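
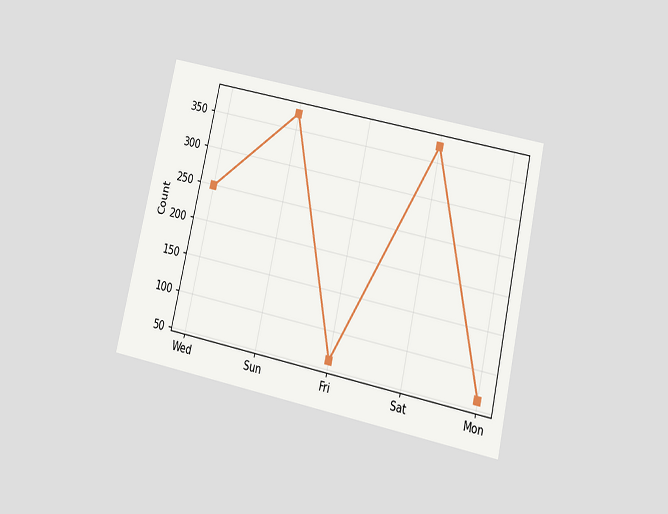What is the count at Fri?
62

The chart is tilted about 13° clockwise and viewed slightly from below. At Fri, the line is at 62.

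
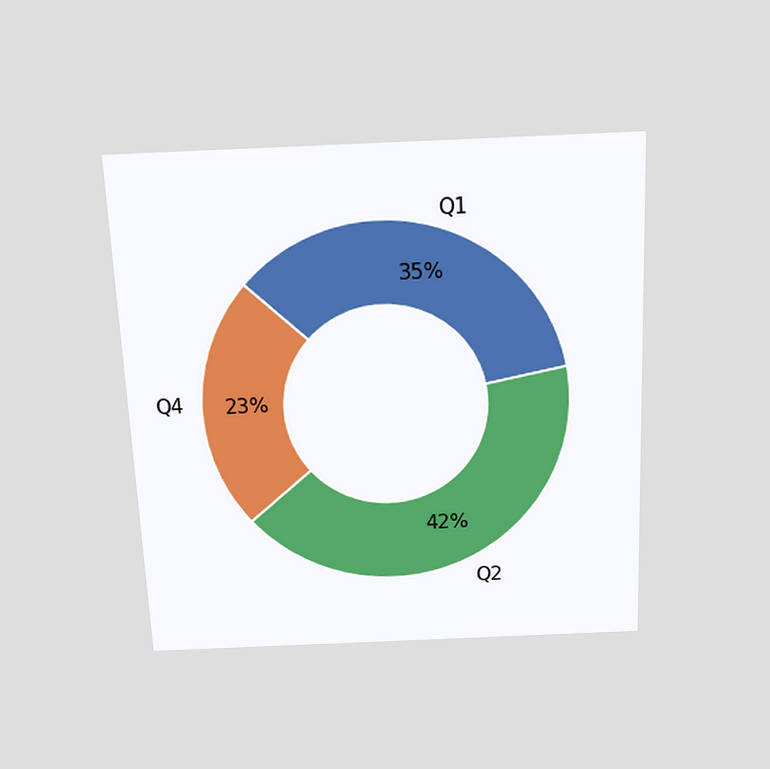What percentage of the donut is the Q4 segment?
The chart is tilted about 2° counter-clockwise and viewed slightly from above. The Q4 segment takes up 23% of the ring.

23%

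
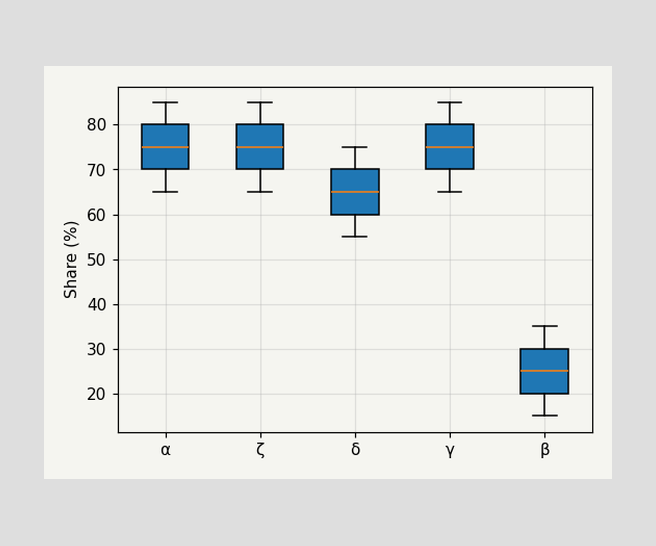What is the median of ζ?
The median line in the ζ box sits at 75%.

75%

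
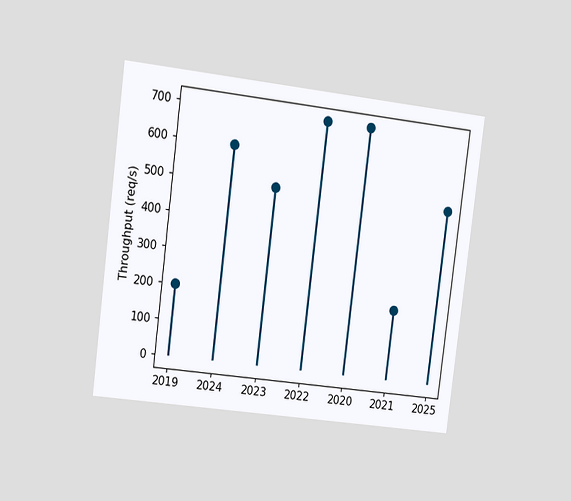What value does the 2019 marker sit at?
200req/s

The chart is tilted about 7° clockwise and viewed slightly from the left. The 2019 marker sits at 200req/s.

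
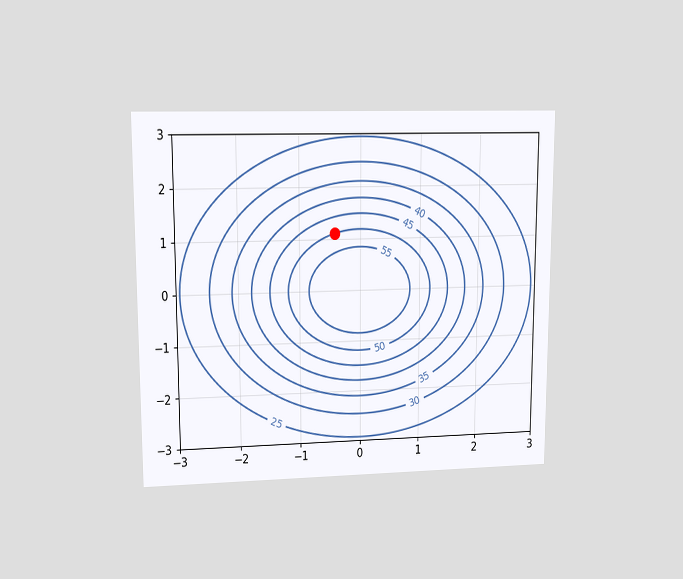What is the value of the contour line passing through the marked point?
50

The chart is viewed at a slight angle. The marked point sits on the contour labelled 50.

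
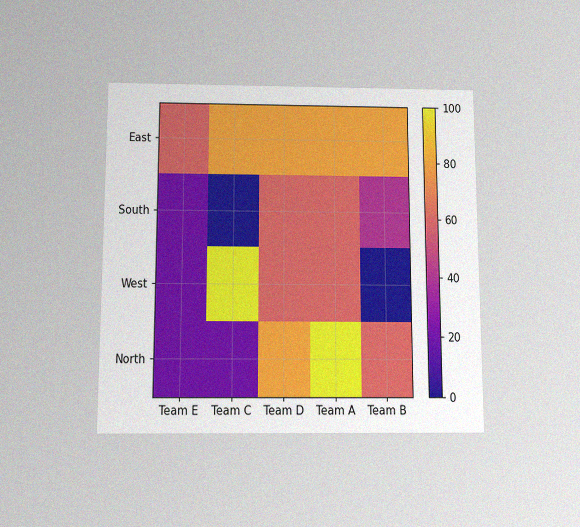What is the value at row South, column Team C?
0

The chart is viewed slightly from below, with some photo noise. Matching cell (South, Team C) against the colorbar gives 0.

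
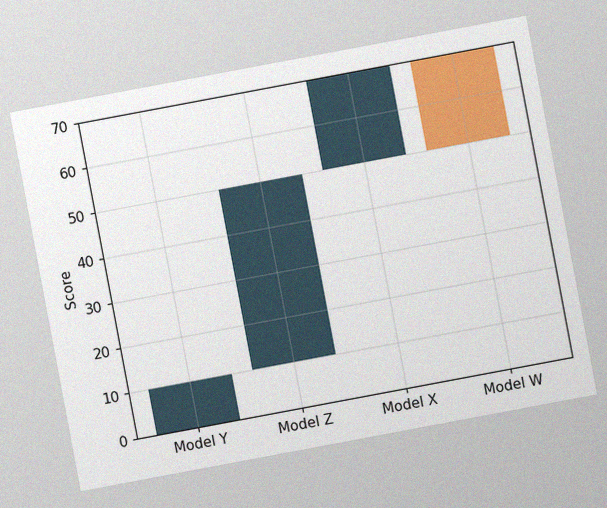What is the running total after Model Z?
The chart is tilted about 11° counter-clockwise, with some photo noise. After Model Z the running total reaches 50.

50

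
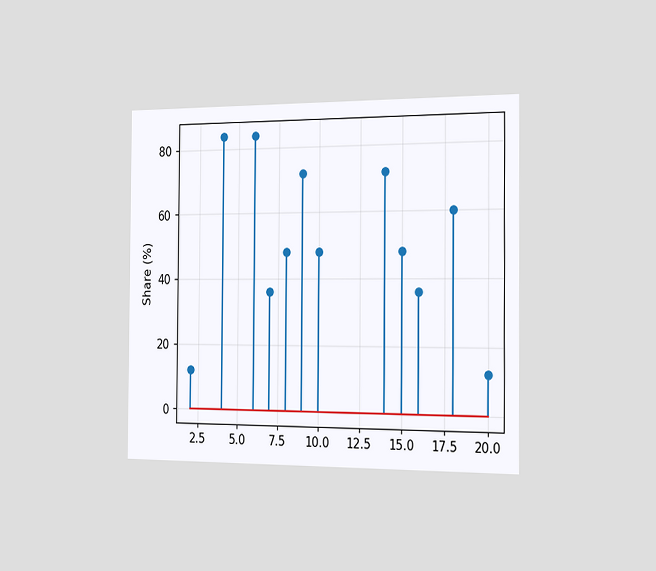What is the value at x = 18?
The chart is viewed slightly from the right. The stem at x=18 reaches 60%.

60%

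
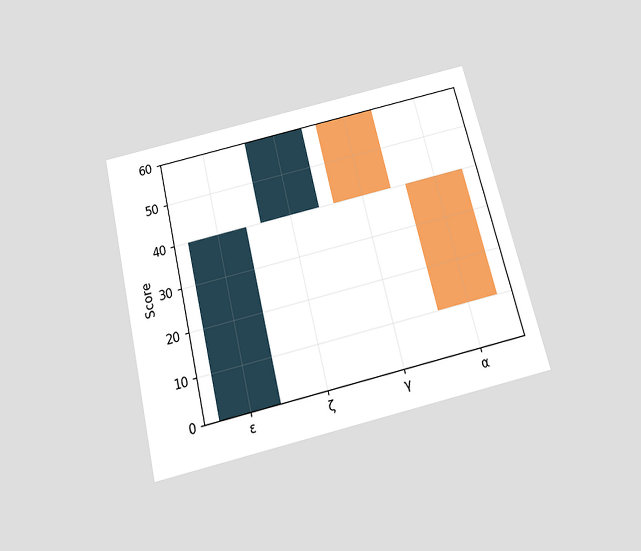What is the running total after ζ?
The chart is tilted about 13° counter-clockwise and viewed slightly from below. After ζ the running total reaches 60.

60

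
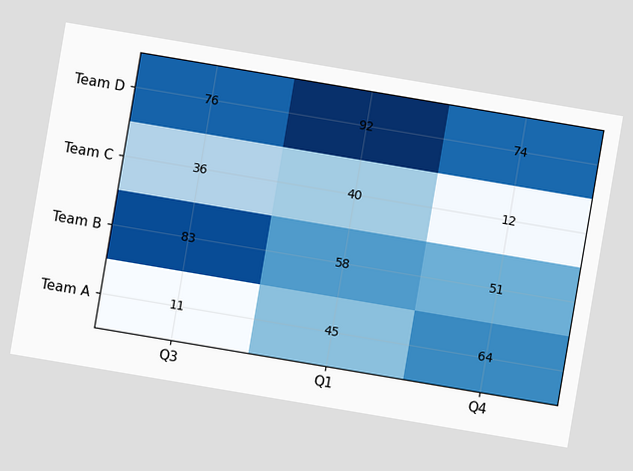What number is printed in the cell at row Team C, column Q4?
12

The chart is tilted about 10° clockwise. The (Team C, Q4) cell reads 12.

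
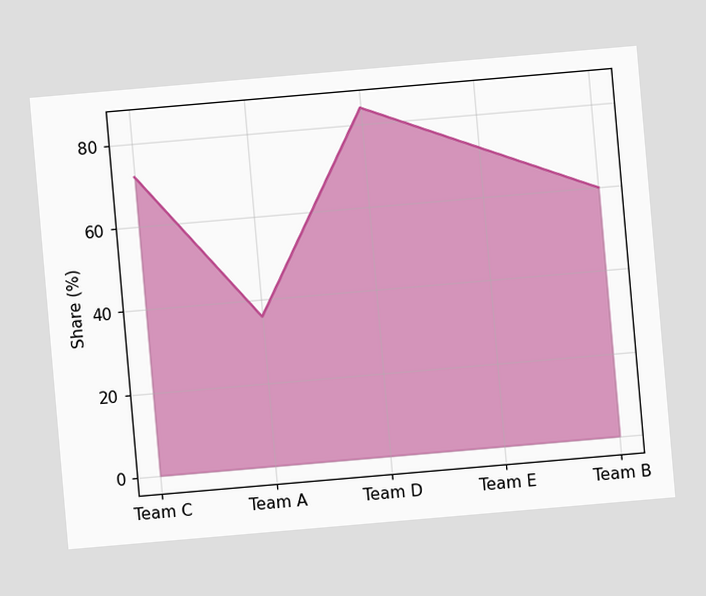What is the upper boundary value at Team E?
The chart is tilted about 5° counter-clockwise. At Team E the upper boundary is at 72%.

72%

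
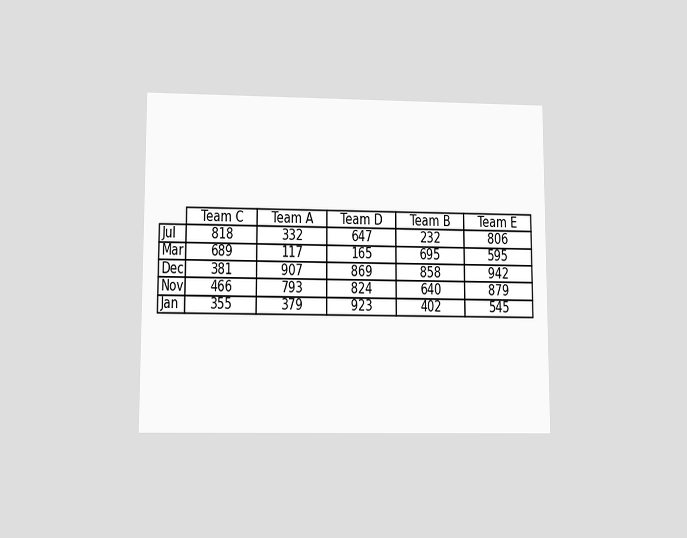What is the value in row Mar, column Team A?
117

The chart is viewed at a slight angle. The (Mar, Team A) cell reads 117.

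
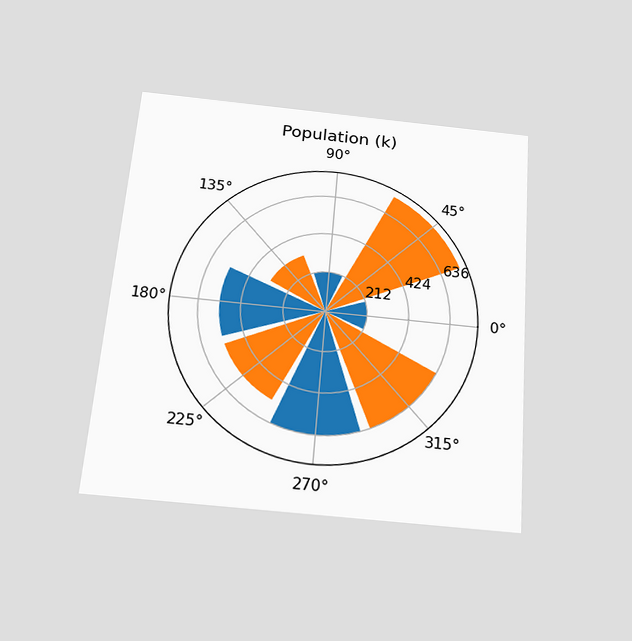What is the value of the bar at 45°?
742k

The chart is tilted about 5° clockwise and viewed slightly from below. The bar at 45° reaches 742k on the radial axis.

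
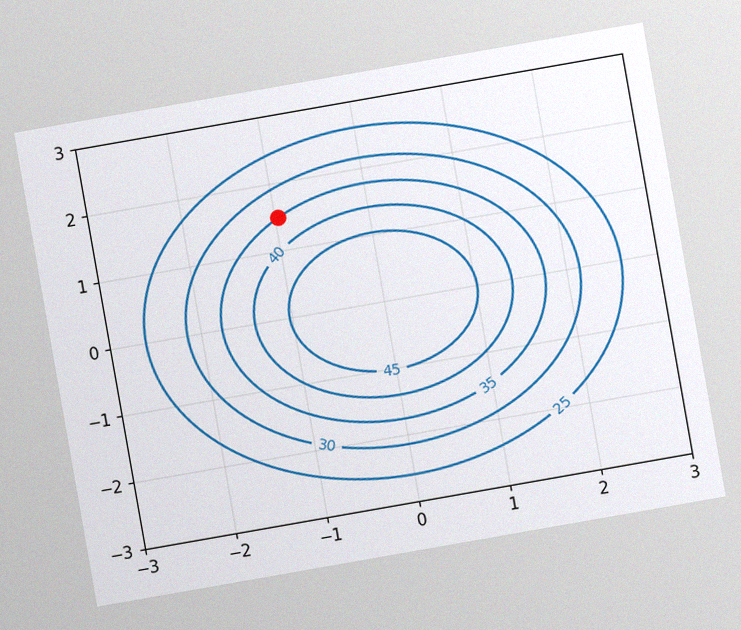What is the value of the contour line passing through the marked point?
The chart is tilted about 10° counter-clockwise, with some photo noise. The marked point sits on the contour labelled 35.

35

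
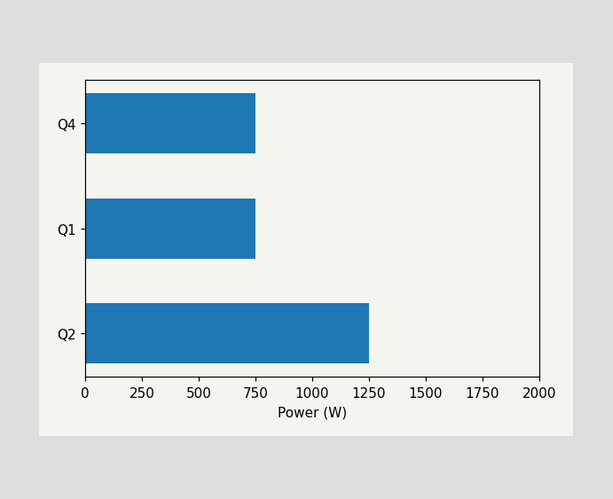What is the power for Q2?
1250W

Reading along the chart's x-axis, the Q2 bar reaches 1250W.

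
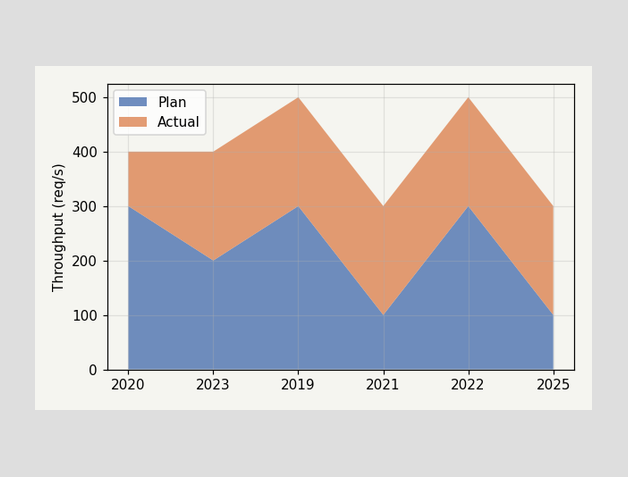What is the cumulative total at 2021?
The stacked total at 2021 reaches 300req/s.

300req/s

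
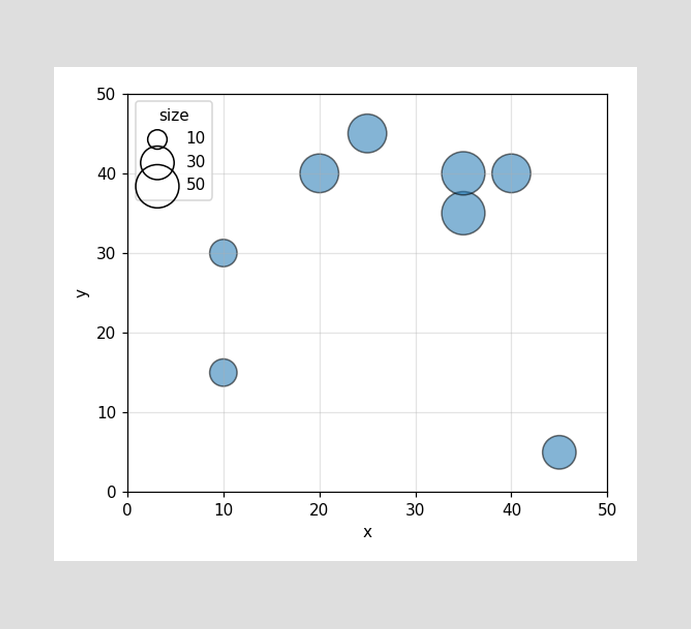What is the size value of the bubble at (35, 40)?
Matching the bubble at (35, 40) against the size legend gives 50.

50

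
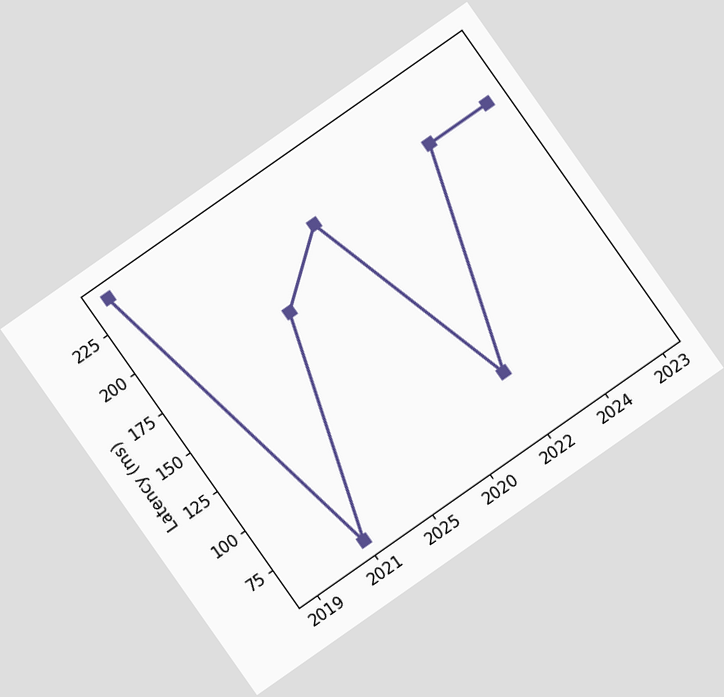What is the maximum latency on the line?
The chart is tilted about 35° counter-clockwise. The highest point is at 2019, and reading across to the y-axis gives 240ms.

240ms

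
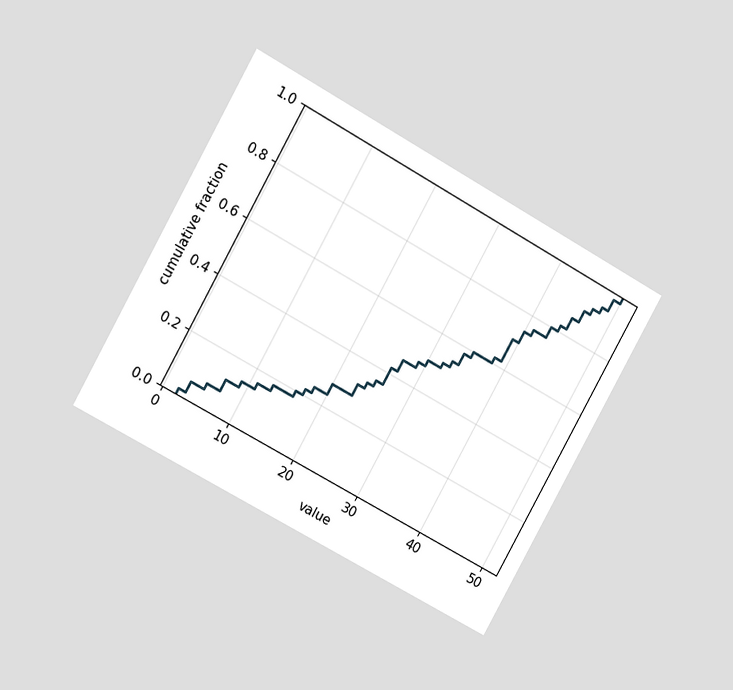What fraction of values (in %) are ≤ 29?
The chart is tilted about 29° clockwise and viewed at a slight angle. At x=29 the ECDF step is at 48%.

48%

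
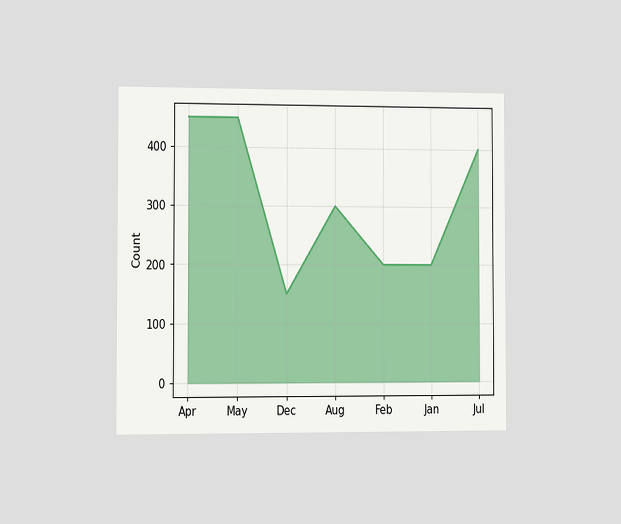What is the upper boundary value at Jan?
200

The chart is viewed slightly from the left. At Jan the upper boundary is at 200.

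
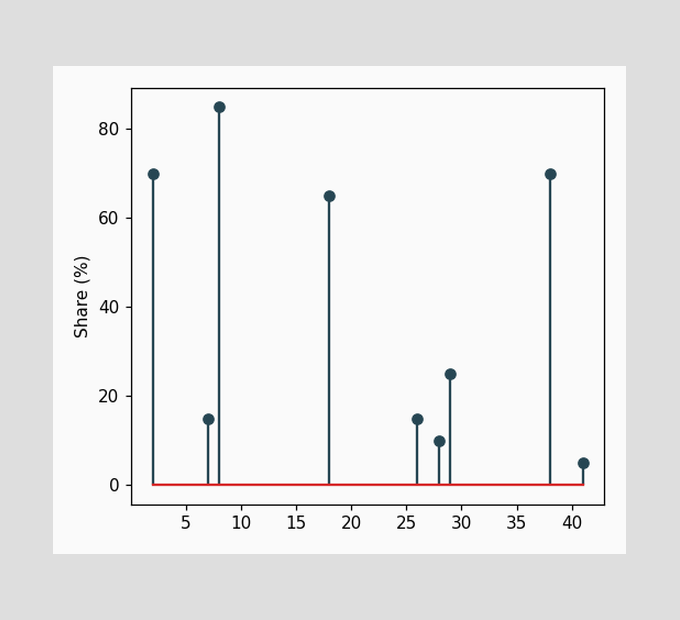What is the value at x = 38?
The stem at x=38 reaches 70%.

70%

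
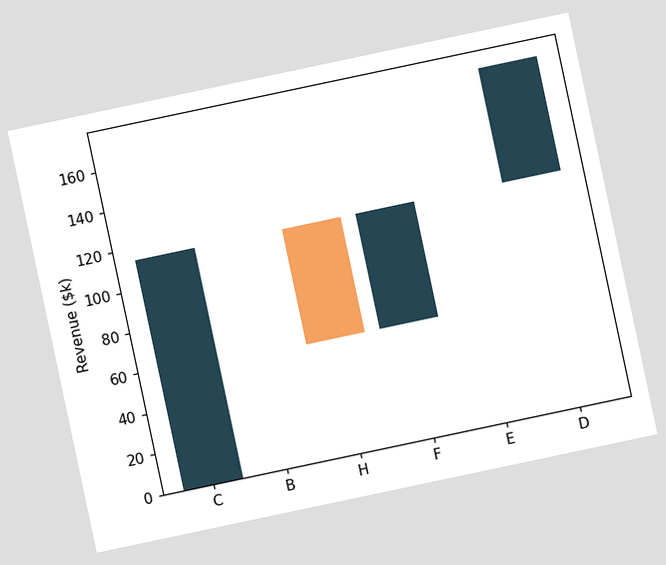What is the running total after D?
$171k

The chart is tilted about 12° counter-clockwise. After D the running total reaches $171k.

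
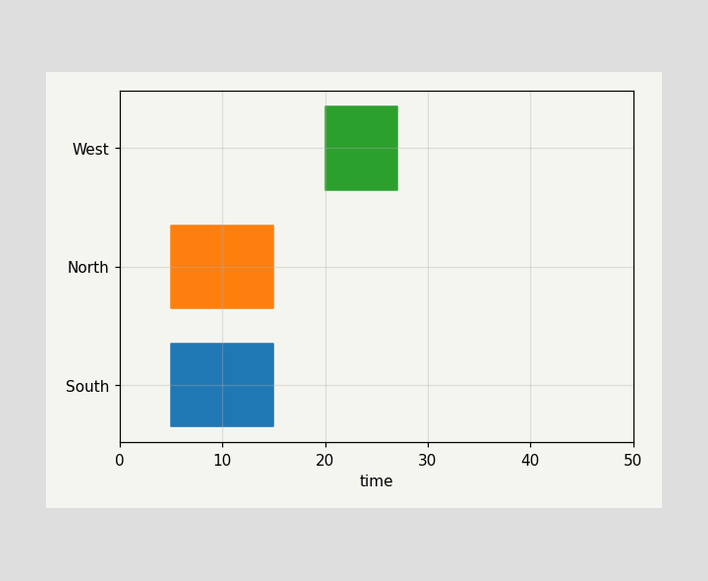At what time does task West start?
20

The West bar begins at t=20.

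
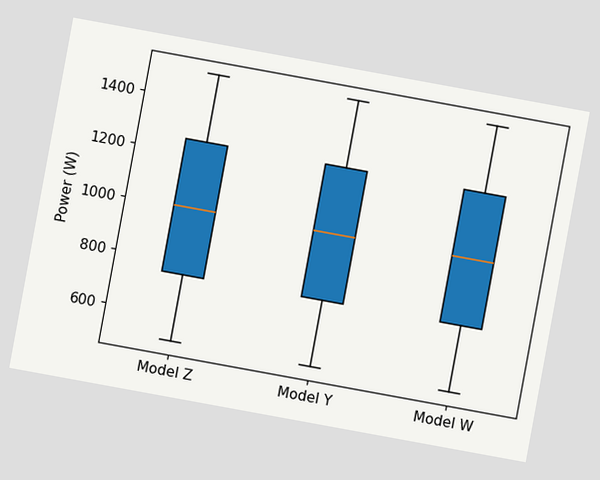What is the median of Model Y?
1000W

The chart is tilted about 10° clockwise. The median line in the Model Y box sits at 1000W.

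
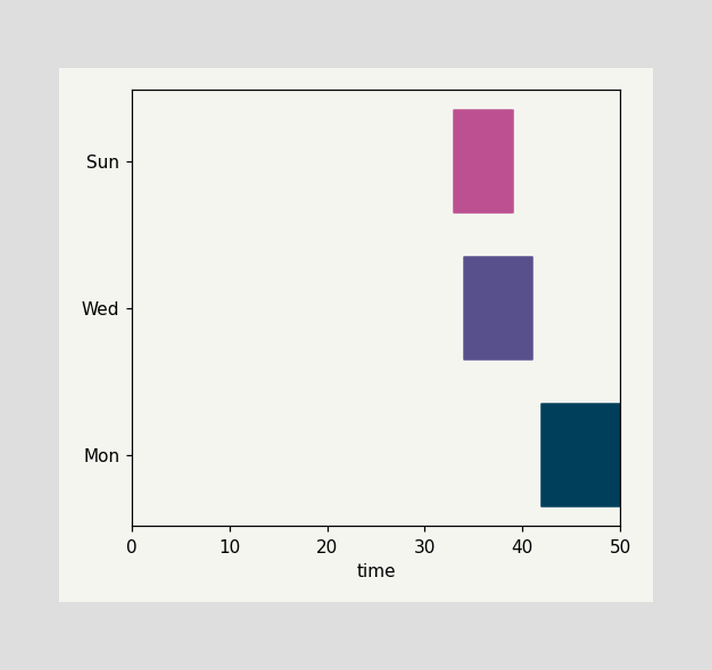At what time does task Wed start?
34

The Wed bar begins at t=34.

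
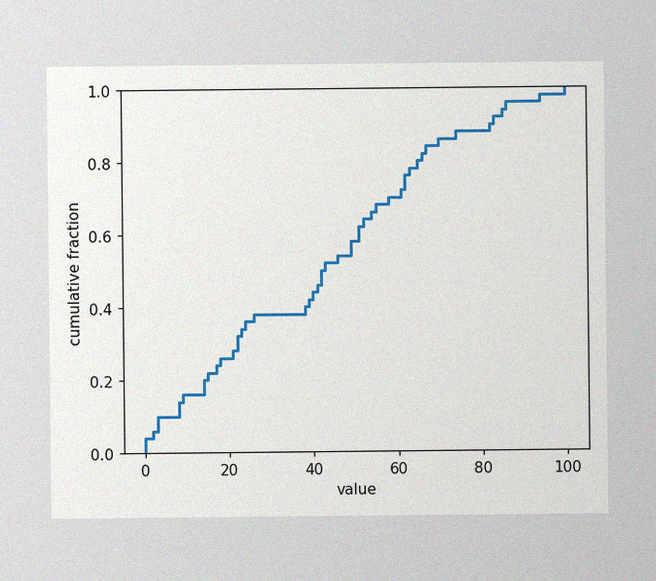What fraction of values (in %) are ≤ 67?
84%

The image has some photo noise and uneven lighting. At x=67 the ECDF step is at 84%.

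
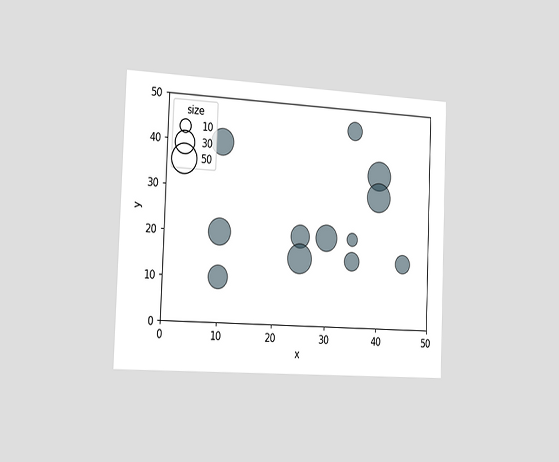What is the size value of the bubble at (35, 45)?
20

The chart is tilted about 2° clockwise and viewed slightly from the left. Matching the bubble at (35, 45) against the size legend gives 20.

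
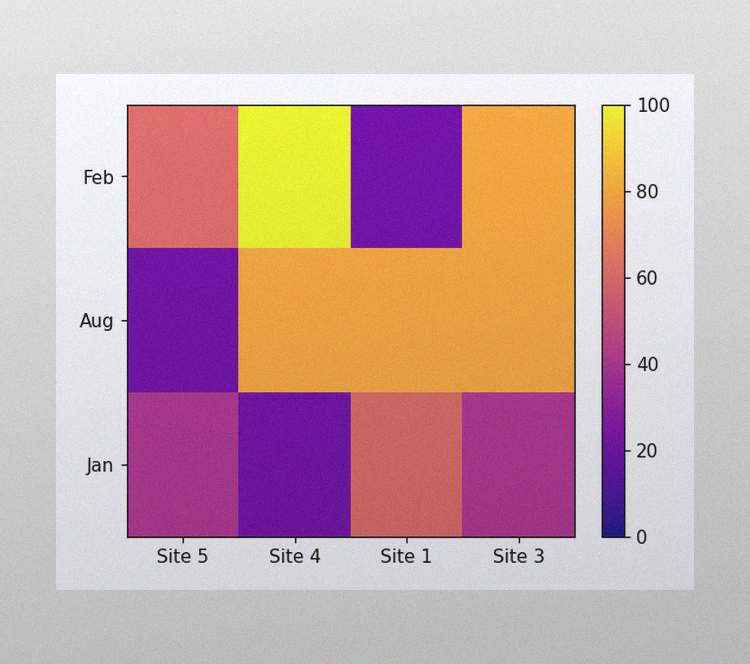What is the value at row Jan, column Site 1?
The image has some photo noise and uneven lighting. Matching cell (Jan, Site 1) against the colorbar gives 60.

60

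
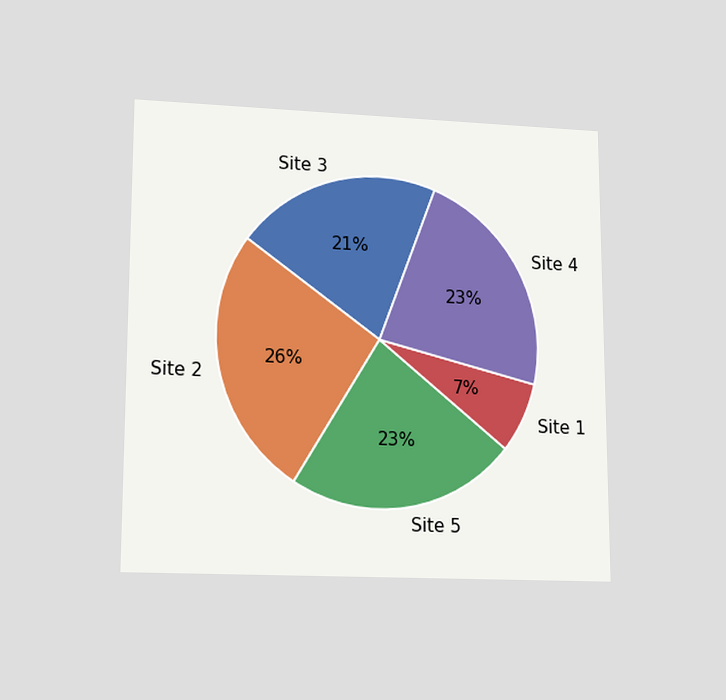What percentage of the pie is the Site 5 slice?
23%

The chart is viewed at a slight angle. The Site 5 slice takes up 23% of the pie.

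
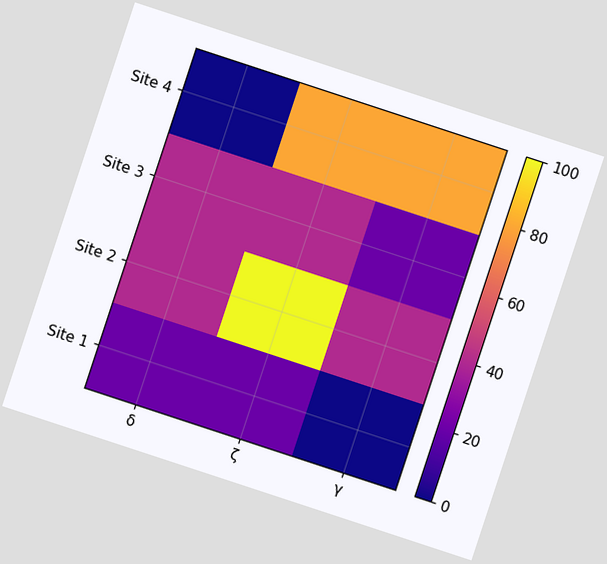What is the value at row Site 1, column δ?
The chart is tilted about 18° clockwise. Matching cell (Site 1, δ) against the colorbar gives 20.

20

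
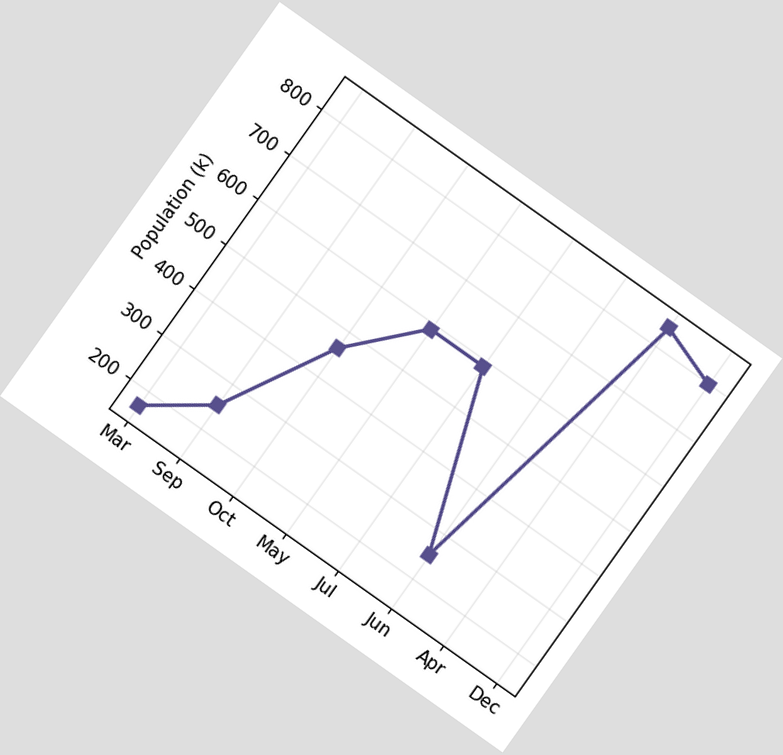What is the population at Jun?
The chart is tilted about 35° clockwise. At Jun, the line is at 252k.

252k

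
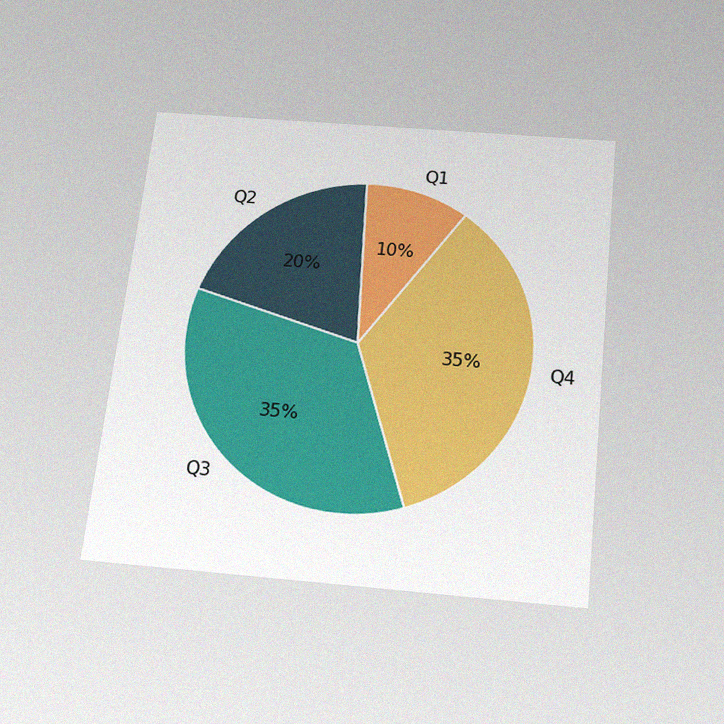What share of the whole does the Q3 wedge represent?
The chart is tilted about 6° clockwise and viewed slightly from below, with some photo noise. The Q3 slice takes up 35% of the pie.

35%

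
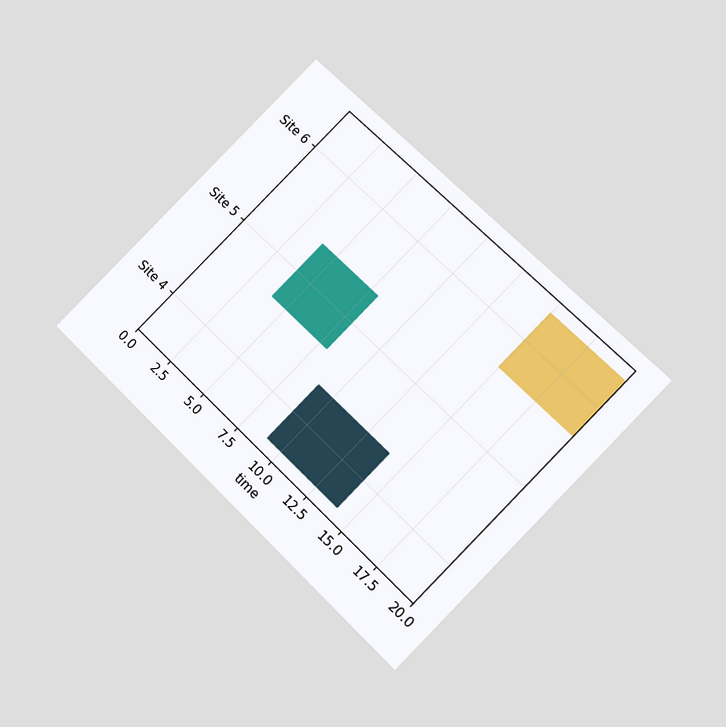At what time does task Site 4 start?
The chart is tilted about 44° clockwise and viewed at a slight angle. The Site 4 bar begins at t=9.

9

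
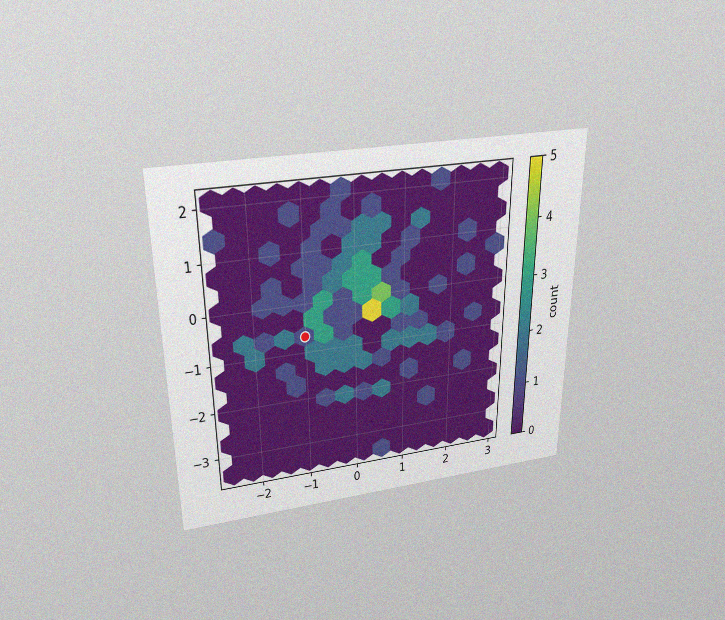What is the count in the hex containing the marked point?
1

The chart is viewed slightly from above, with some photo noise. The marked hex reads 1 on the colorbar.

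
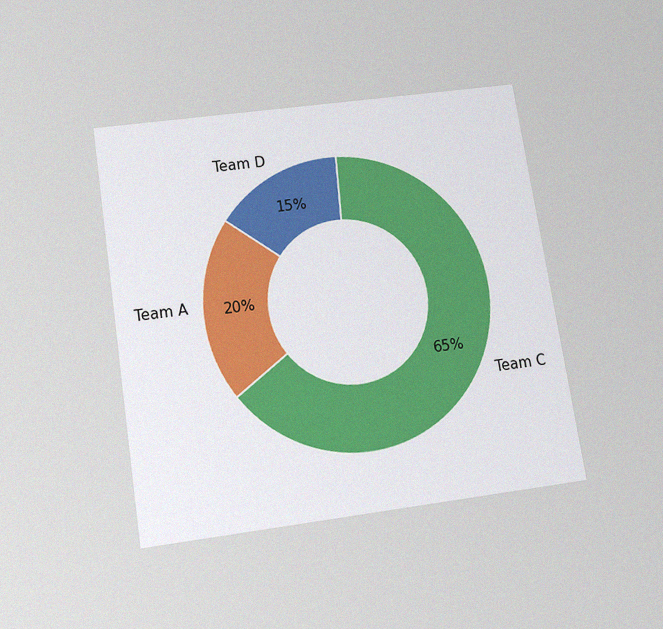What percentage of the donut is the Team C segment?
The chart is tilted about 9° counter-clockwise and viewed slightly from below, with some photo noise. The Team C segment takes up 65% of the ring.

65%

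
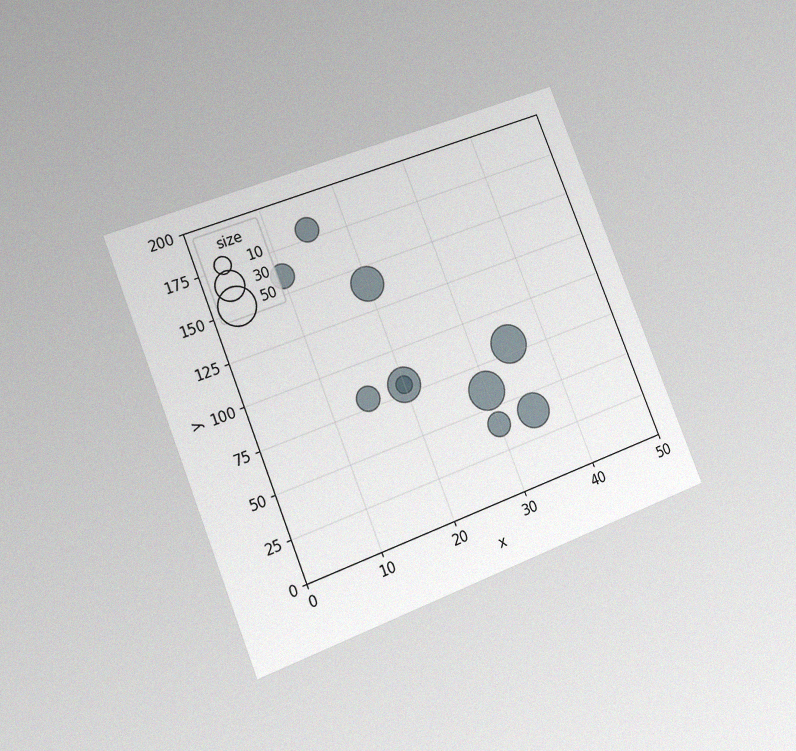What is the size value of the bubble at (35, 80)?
50

The chart is tilted about 22° counter-clockwise and viewed at a slight angle, with some photo noise. Matching the bubble at (35, 80) against the size legend gives 50.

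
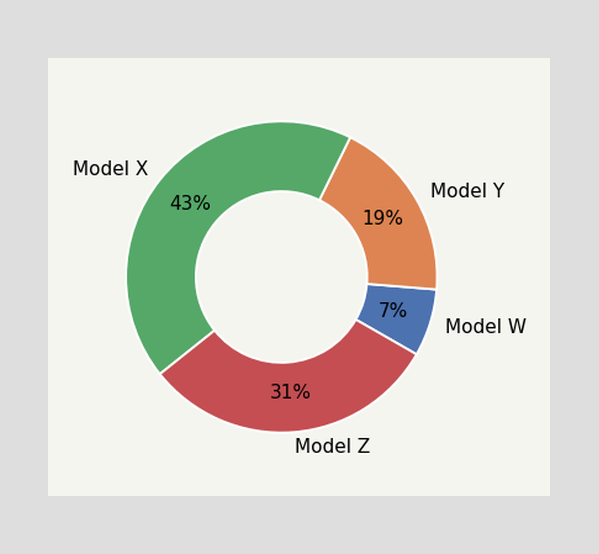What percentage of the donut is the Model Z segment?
31%

The Model Z segment takes up 31% of the ring.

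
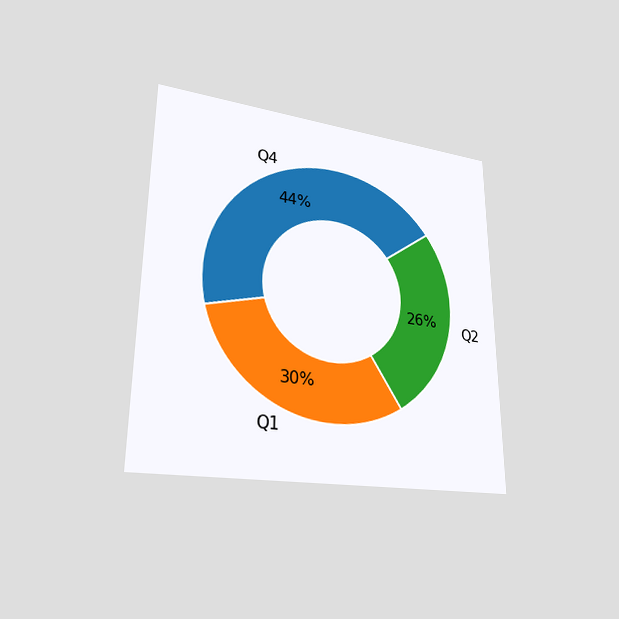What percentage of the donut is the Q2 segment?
The chart is viewed at a slight angle. The Q2 segment takes up 26% of the ring.

26%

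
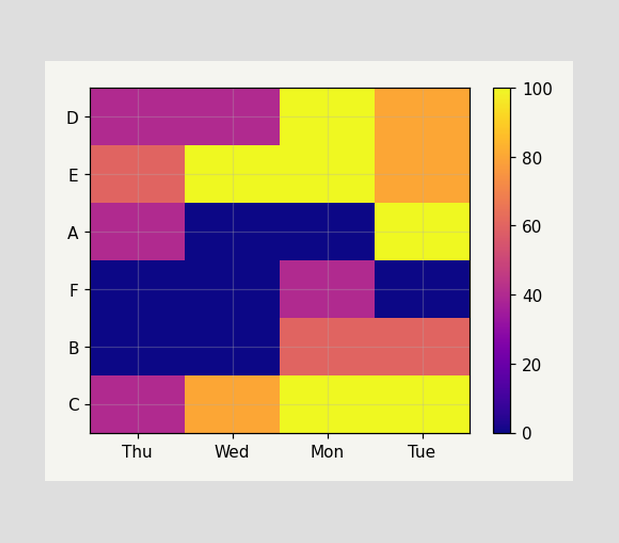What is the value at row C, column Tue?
100

Matching cell (C, Tue) against the colorbar gives 100.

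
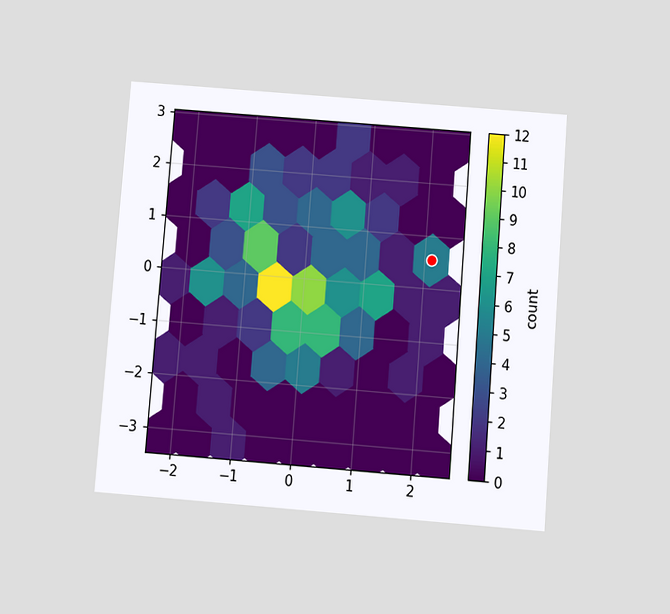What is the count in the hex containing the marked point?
5

The chart is tilted about 4° clockwise and viewed slightly from below. The marked hex reads 5 on the colorbar.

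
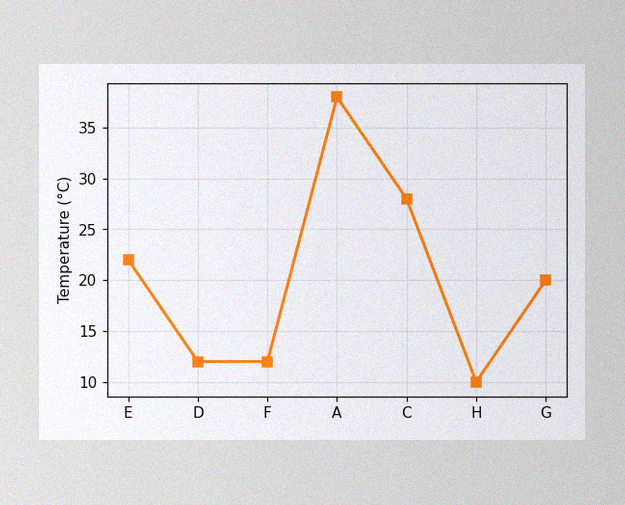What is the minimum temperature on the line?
The image has some photo noise and uneven lighting. The lowest point is at H, and reading across to the y-axis gives 10°C.

10°C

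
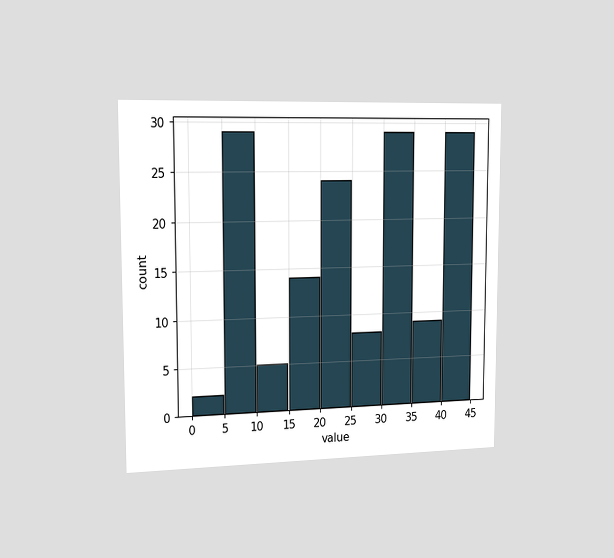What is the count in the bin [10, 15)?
5

The chart is viewed slightly from the left. The [10, 15) bin has height 5.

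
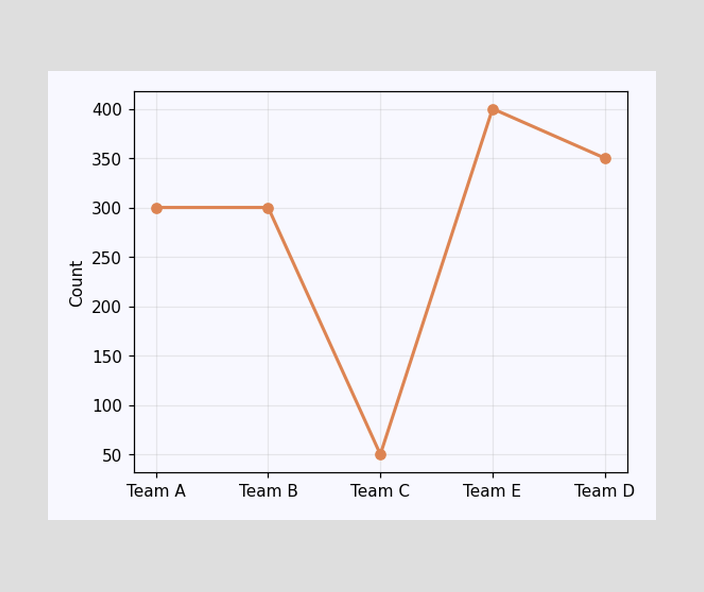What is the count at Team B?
300

At Team B, the line is at 300.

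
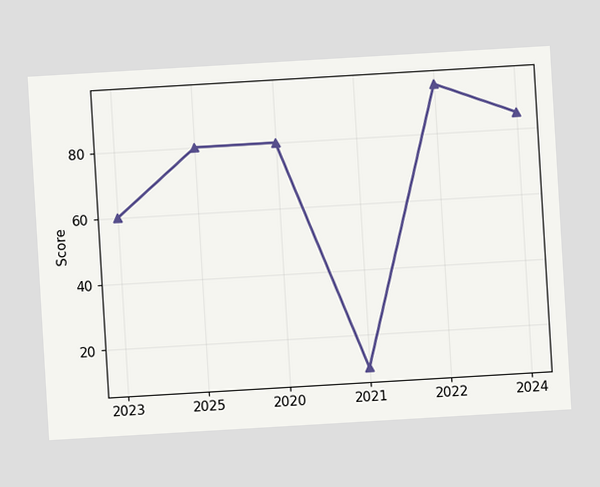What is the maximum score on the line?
95

The chart is tilted about 3° counter-clockwise. The highest point is at 2022, and reading across to the y-axis gives 95.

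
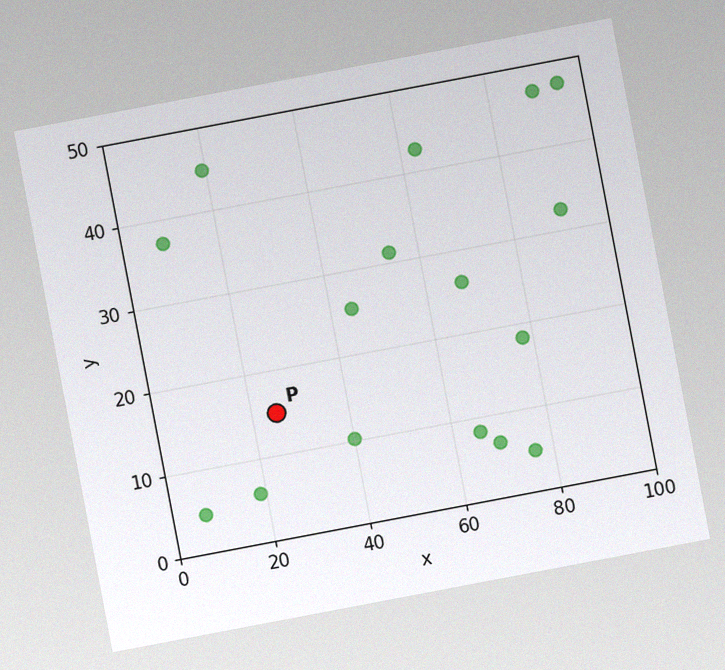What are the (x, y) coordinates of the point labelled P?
(25, 15)

The chart is tilted about 11° counter-clockwise, with some photo noise. Following the gridlines from P to each axis, P sits at (25, 15).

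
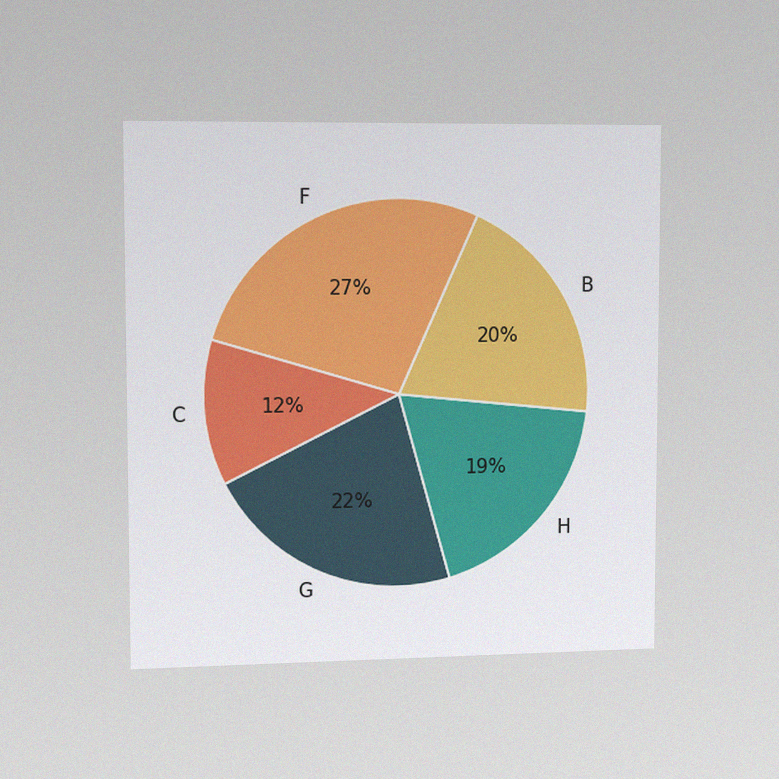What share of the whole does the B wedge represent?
20%

The chart is viewed slightly from the left, with some photo noise. The B slice takes up 20% of the pie.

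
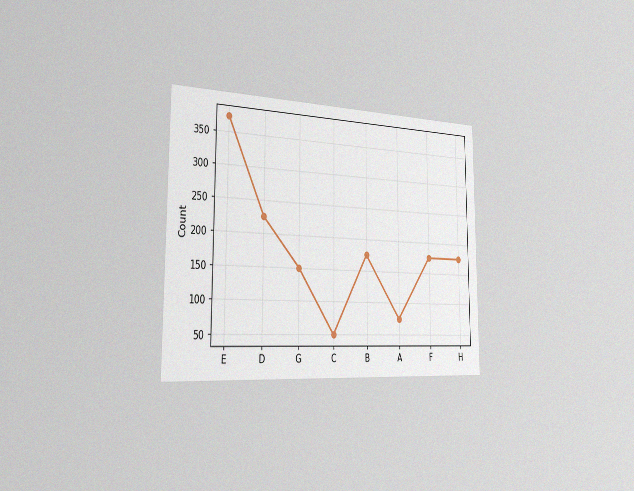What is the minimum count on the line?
The chart is viewed slightly from the left, with some photo noise. The lowest point is at C, and reading across to the y-axis gives 50.

50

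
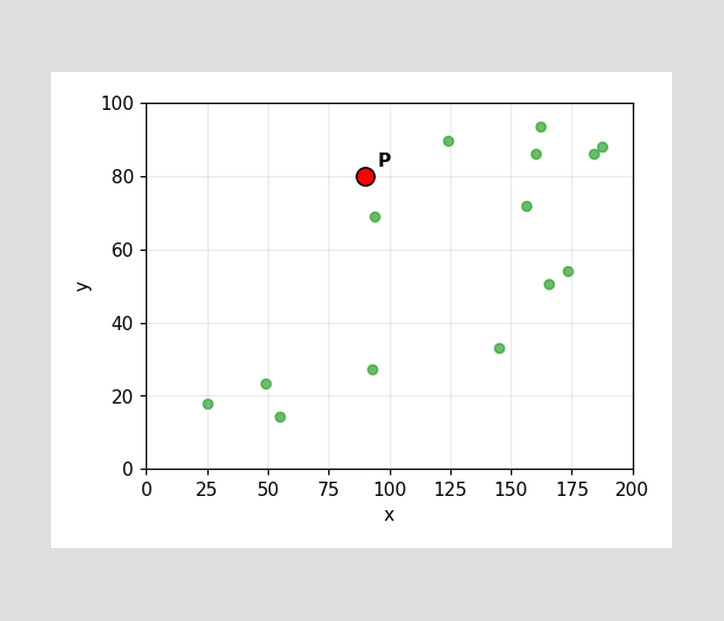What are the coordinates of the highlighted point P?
Following the gridlines from P to each axis, P sits at (90, 80).

(90, 80)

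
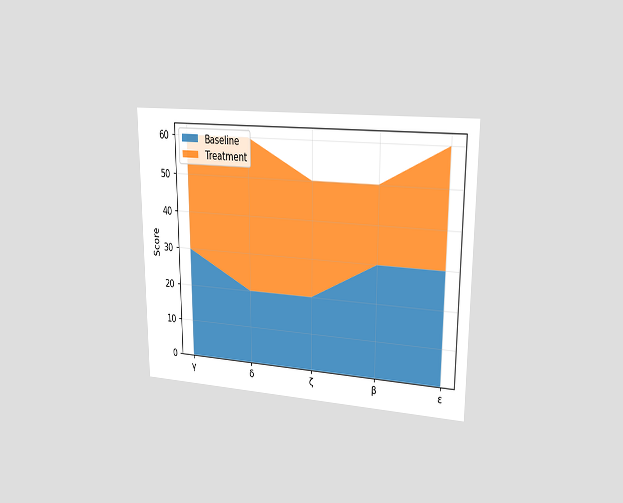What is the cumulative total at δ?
60

The chart is viewed slightly from the right. The stacked total at δ reaches 60.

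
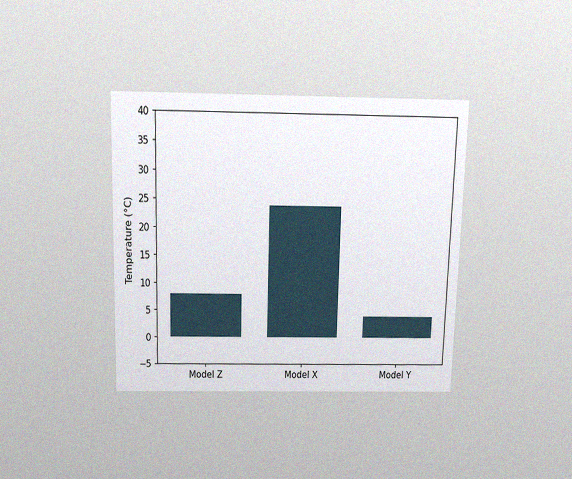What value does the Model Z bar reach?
The chart is viewed slightly from above, with some photo noise. Reading along the chart's y-axis, the Model Z bar reaches 8°C.

8°C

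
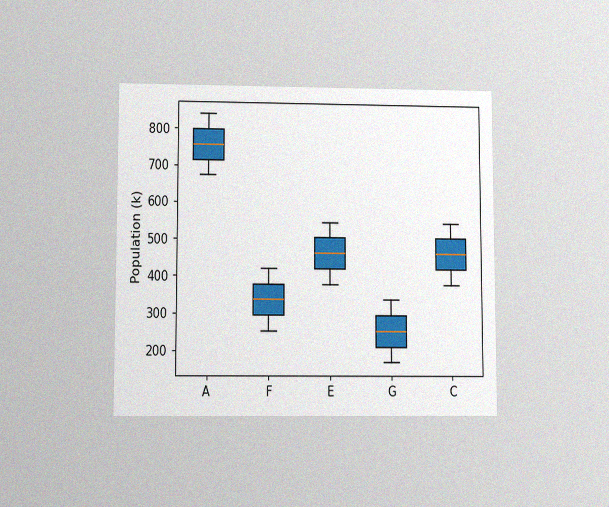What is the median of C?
The chart is viewed at a slight angle, with some photo noise. The median line in the C box sits at 462k.

462k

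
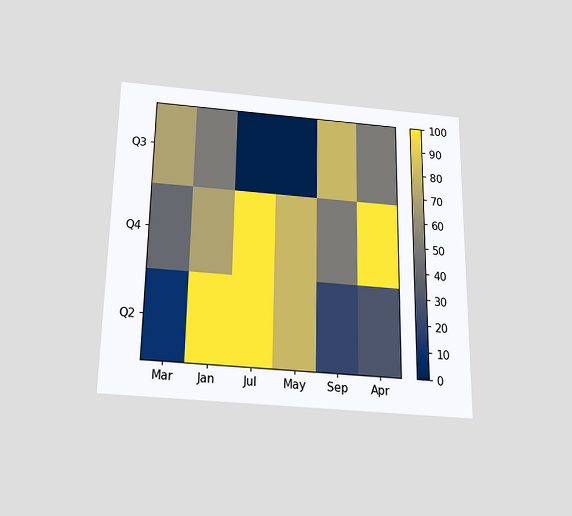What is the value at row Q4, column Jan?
70

The chart is viewed slightly from below. Matching cell (Q4, Jan) against the colorbar gives 70.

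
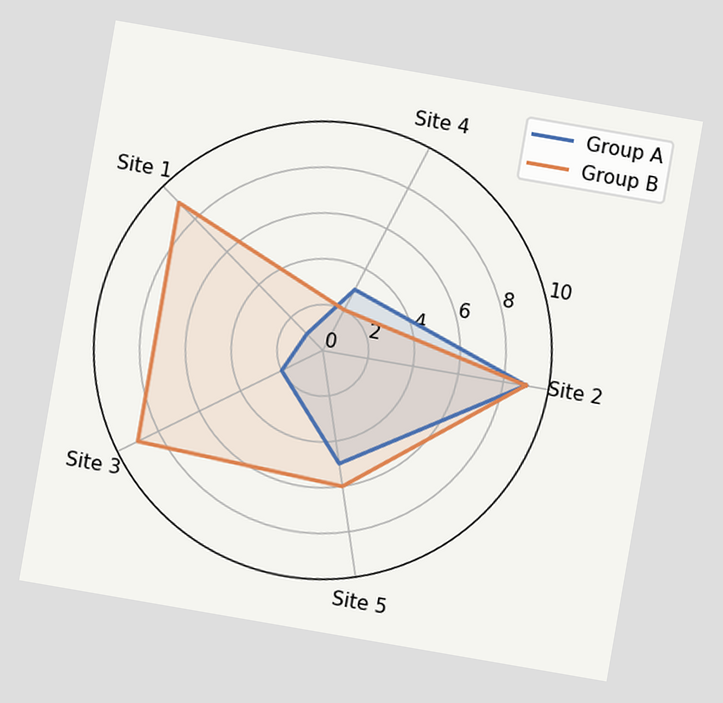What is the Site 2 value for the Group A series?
The chart is tilted about 10° clockwise. On the Site 2 axis, Group A reaches 9.

9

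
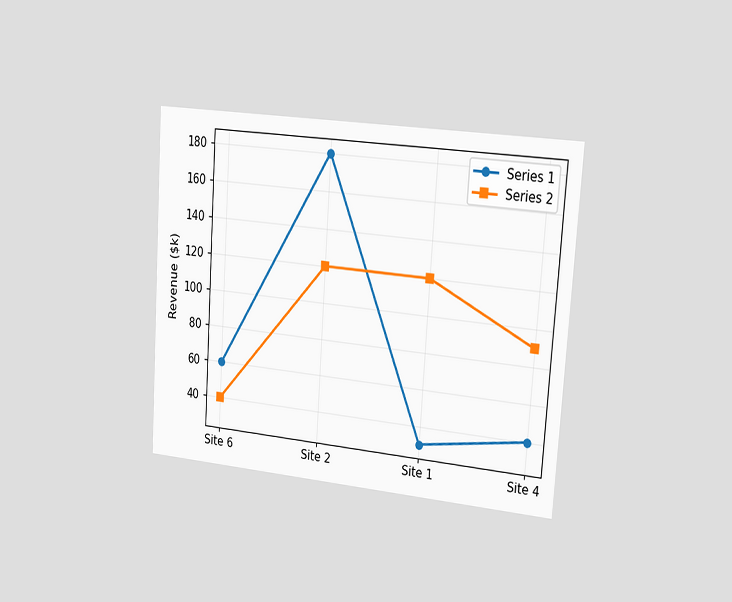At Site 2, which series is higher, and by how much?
The chart is tilted about 4° clockwise and viewed slightly from the right. At Site 2, Series 1 sits above the other line by $60k.

Series 1, by $60k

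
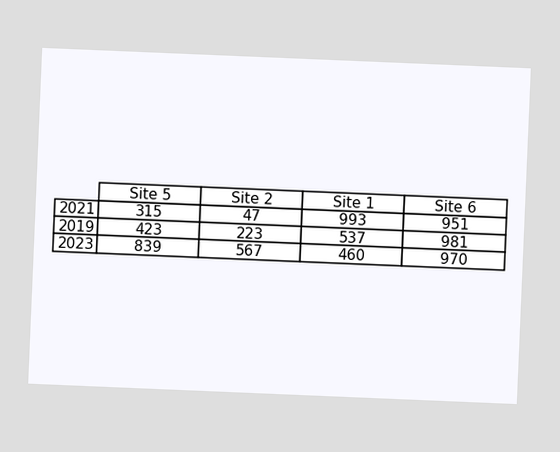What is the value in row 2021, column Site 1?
993

The chart is tilted about 2° clockwise. The (2021, Site 1) cell reads 993.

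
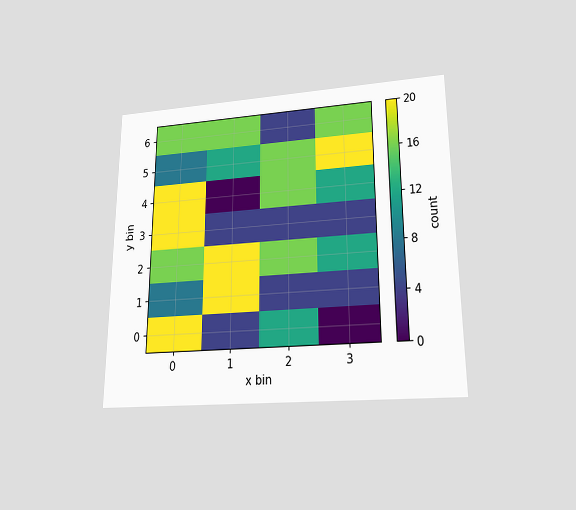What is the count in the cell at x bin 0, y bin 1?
The chart is viewed slightly from below. Matching the cell (0, 1) against the colorbar gives 8.

8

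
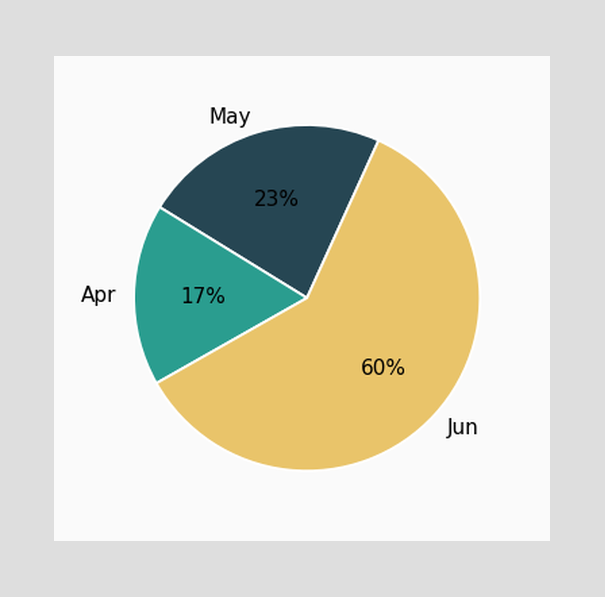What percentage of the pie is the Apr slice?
The Apr slice takes up 17% of the pie.

17%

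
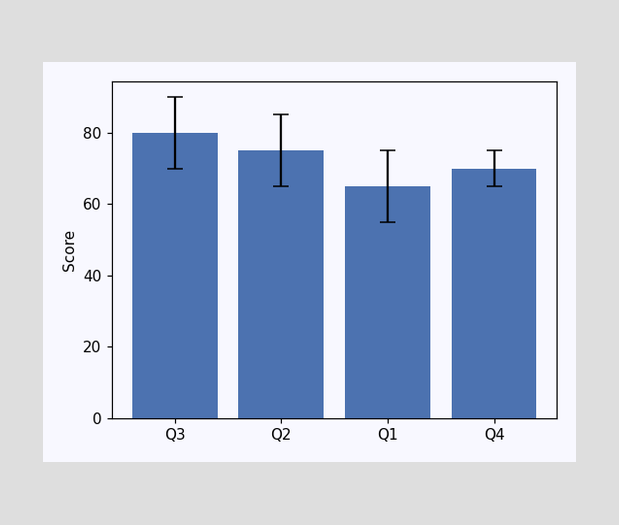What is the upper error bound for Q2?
The Q2 bar's upper whisker reaches 85.

85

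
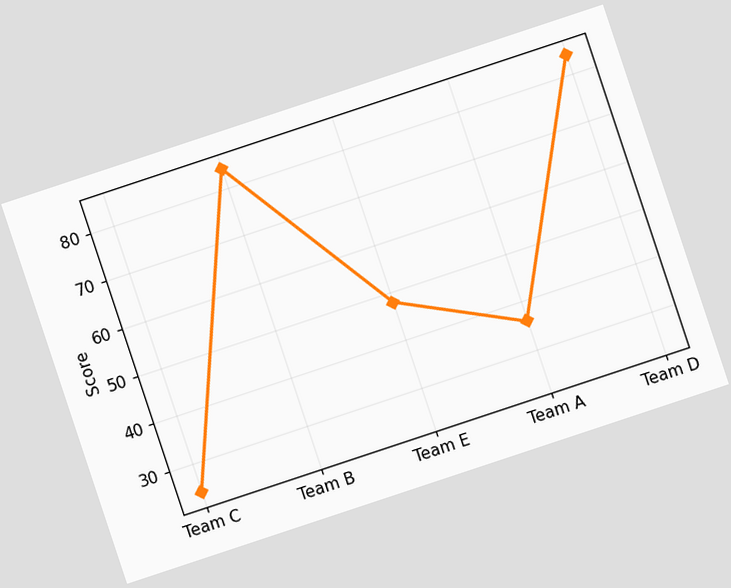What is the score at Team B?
84

The chart is tilted about 18° counter-clockwise. At Team B, the line is at 84.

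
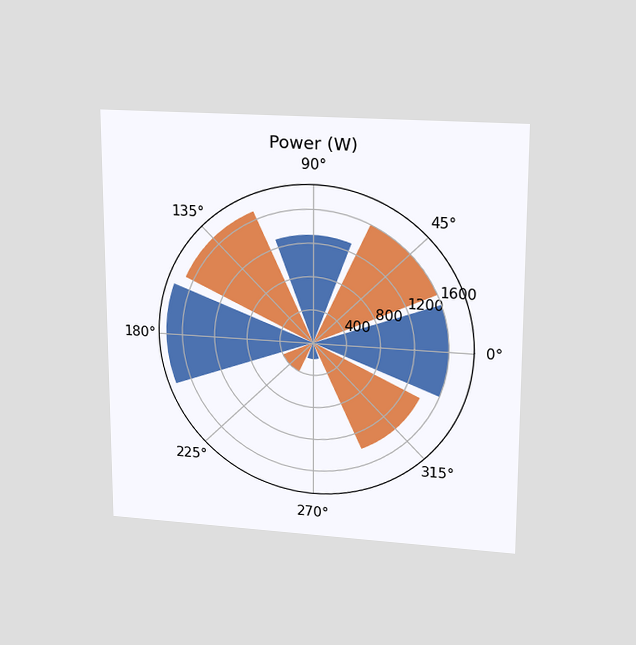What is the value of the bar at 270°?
The chart is viewed at a slight angle. The bar at 270° reaches 200W on the radial axis.

200W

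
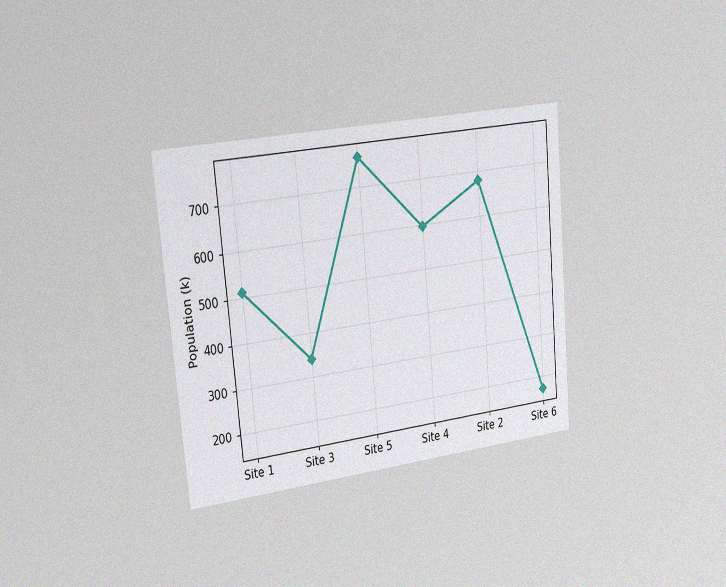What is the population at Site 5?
765k

The chart is tilted about 5° counter-clockwise and viewed slightly from the left, with some photo noise. At Site 5, the line is at 765k.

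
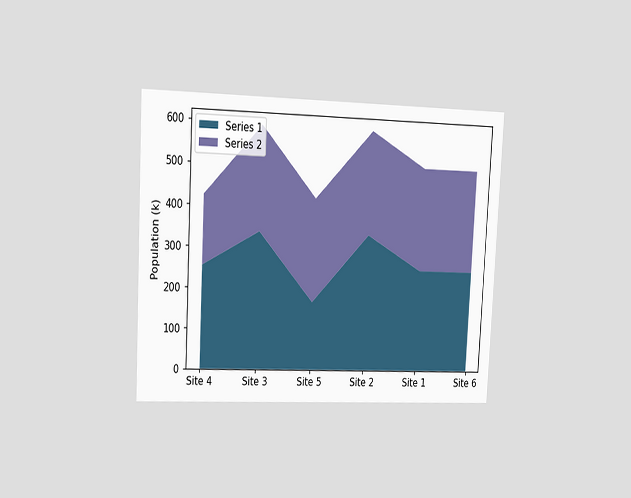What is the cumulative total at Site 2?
595k

The chart is tilted about 3° clockwise and viewed slightly from the left. The stacked total at Site 2 reaches 595k.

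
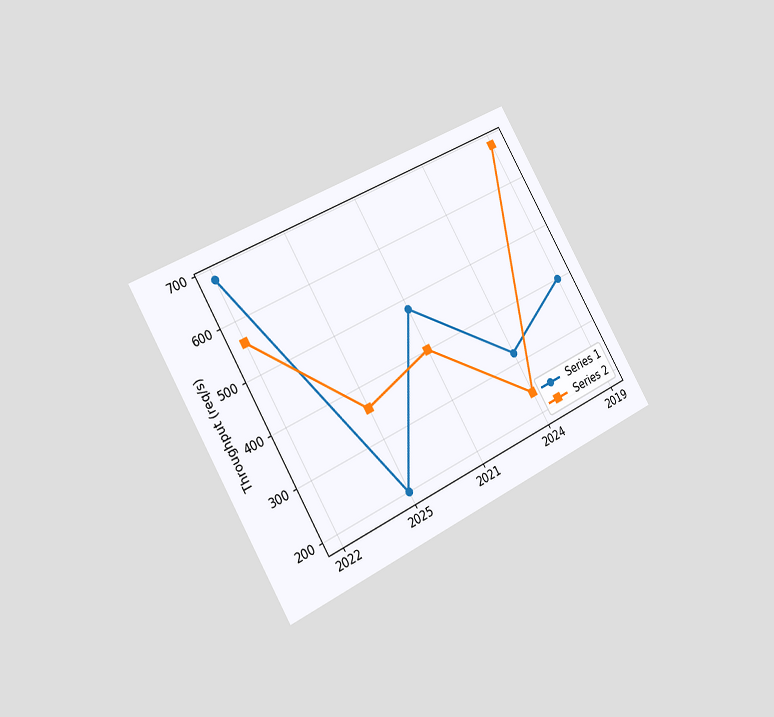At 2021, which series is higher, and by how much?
The chart is tilted about 30° counter-clockwise and viewed slightly from the left. At 2021, Series 1 sits above the other line by 80req/s.

Series 1, by 80req/s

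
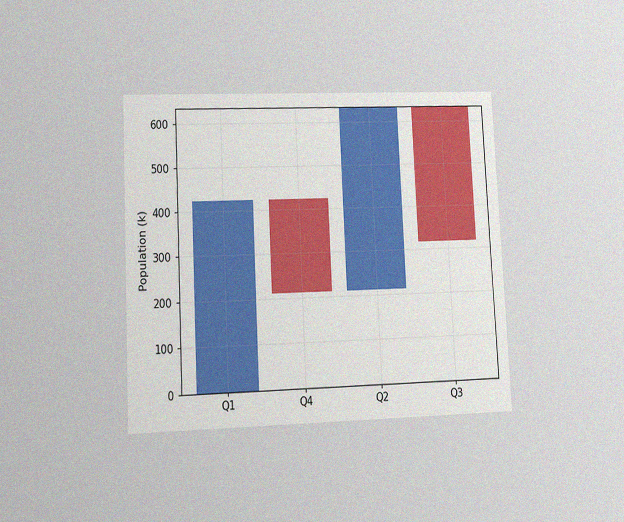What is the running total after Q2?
The chart is tilted about 3° counter-clockwise and viewed at a slight angle, with some photo noise. After Q2 the running total reaches 636k.

636k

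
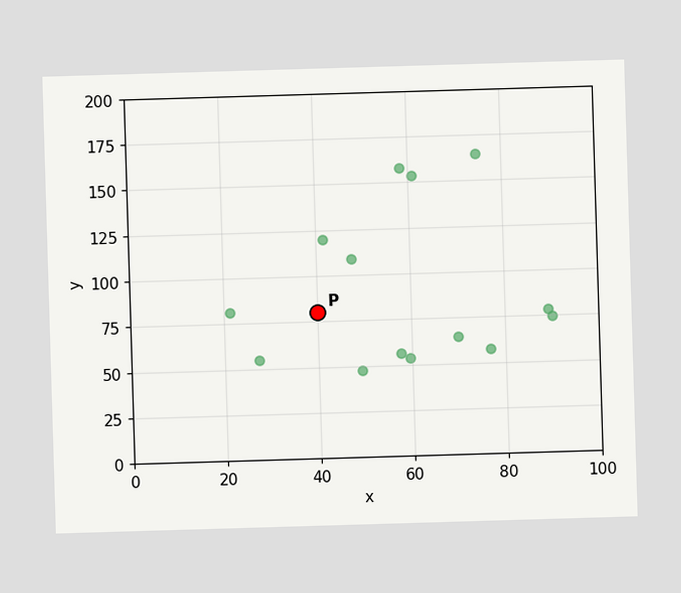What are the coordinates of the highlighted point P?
Following the gridlines from P to each axis, P sits at (40, 80).

(40, 80)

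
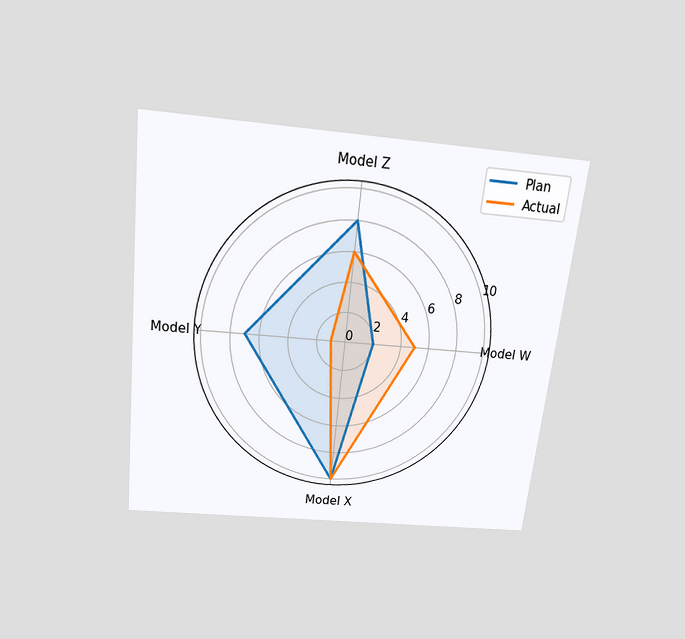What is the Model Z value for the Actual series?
6

The chart is tilted about 6° clockwise and viewed slightly from above. On the Model Z axis, Actual reaches 6.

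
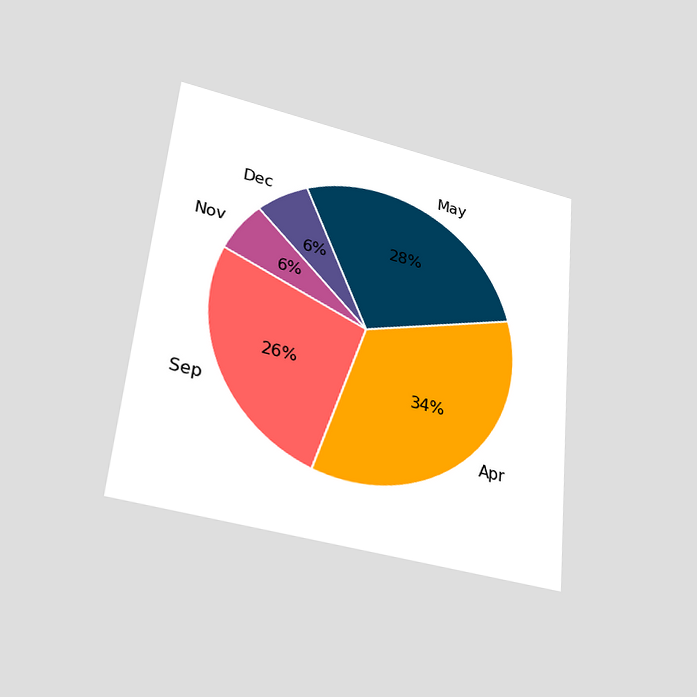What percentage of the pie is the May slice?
The chart is tilted about 6° clockwise and viewed slightly from below. The May slice takes up 28% of the pie.

28%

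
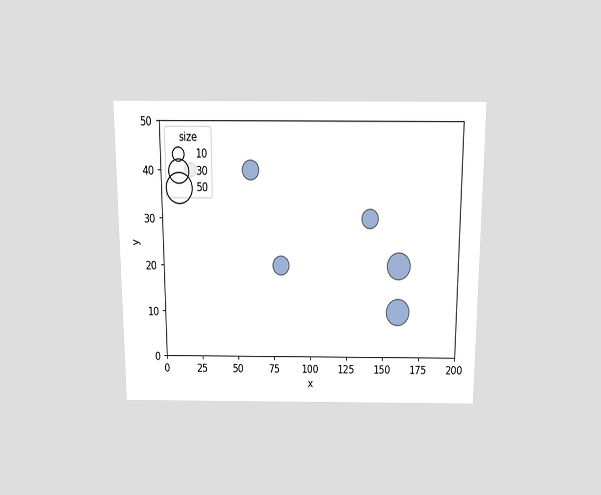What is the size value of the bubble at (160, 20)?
The chart is viewed slightly from above. Matching the bubble at (160, 20) against the size legend gives 40.

40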